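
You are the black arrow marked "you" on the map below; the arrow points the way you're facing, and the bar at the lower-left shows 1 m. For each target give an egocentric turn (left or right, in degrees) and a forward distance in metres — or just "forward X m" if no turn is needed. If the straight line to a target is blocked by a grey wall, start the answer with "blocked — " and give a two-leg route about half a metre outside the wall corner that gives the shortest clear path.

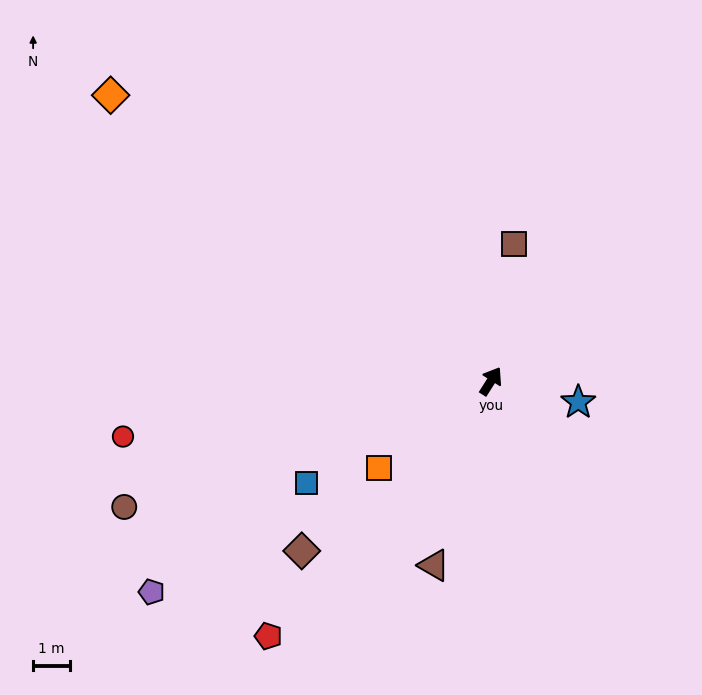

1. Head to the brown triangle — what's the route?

turn right 165°, forward 5.2 m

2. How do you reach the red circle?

turn left 131°, forward 10.1 m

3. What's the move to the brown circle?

turn left 141°, forward 10.5 m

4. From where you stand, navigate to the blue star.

turn right 71°, forward 2.4 m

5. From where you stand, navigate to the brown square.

turn left 23°, forward 3.8 m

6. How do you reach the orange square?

turn left 160°, forward 3.8 m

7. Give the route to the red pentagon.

turn left 171°, forward 9.2 m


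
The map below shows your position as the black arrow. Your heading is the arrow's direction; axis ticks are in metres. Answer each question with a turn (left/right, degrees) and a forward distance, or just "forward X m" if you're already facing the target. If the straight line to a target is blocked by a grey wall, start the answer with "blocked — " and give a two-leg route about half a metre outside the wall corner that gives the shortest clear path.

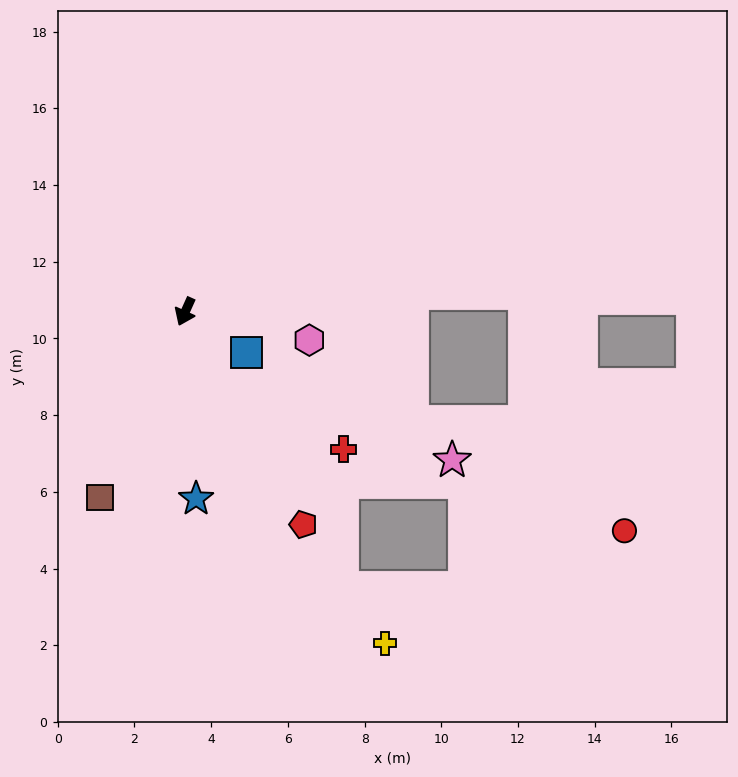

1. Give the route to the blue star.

turn left 28°, forward 4.9 m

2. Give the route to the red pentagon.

turn left 53°, forward 6.3 m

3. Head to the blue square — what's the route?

turn left 81°, forward 1.9 m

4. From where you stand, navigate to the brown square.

forward 5.3 m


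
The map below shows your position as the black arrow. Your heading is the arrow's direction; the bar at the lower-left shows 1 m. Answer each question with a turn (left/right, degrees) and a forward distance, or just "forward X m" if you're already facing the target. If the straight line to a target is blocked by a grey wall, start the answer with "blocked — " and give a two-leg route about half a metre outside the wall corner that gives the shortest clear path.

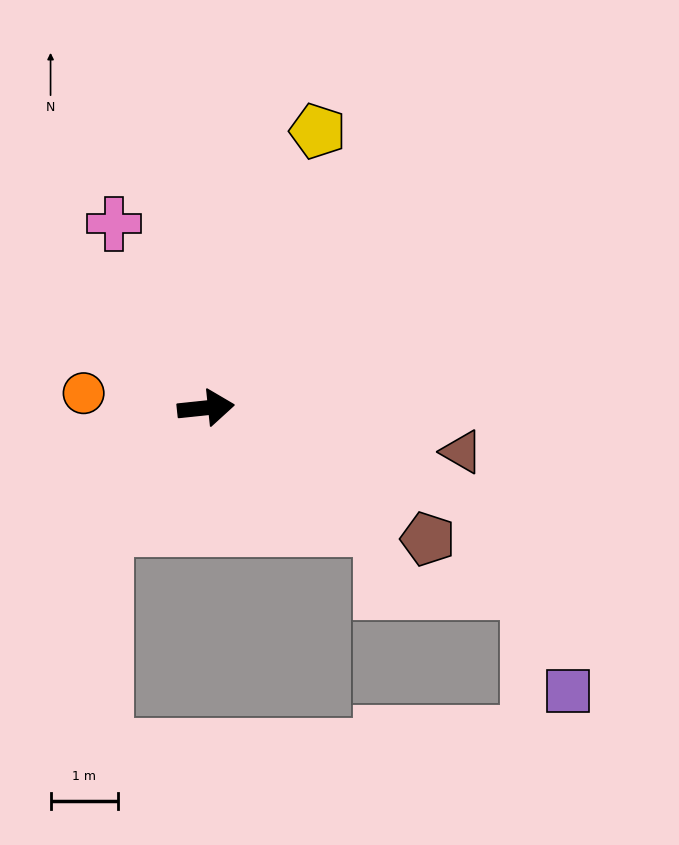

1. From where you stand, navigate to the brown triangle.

turn right 16°, forward 3.8 m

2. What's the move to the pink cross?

turn left 111°, forward 3.0 m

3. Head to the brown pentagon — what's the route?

turn right 37°, forward 3.8 m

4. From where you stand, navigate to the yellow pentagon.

turn left 62°, forward 4.4 m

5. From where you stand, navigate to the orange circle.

turn left 167°, forward 1.8 m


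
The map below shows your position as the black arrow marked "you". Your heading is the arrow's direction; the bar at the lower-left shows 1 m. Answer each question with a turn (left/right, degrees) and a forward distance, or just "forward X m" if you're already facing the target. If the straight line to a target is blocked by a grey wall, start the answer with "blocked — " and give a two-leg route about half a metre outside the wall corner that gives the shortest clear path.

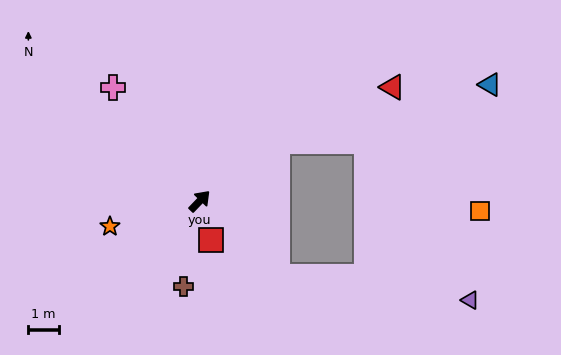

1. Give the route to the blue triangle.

blocked — turn right 9°, forward 3.2 m, then turn right 22°, forward 7.2 m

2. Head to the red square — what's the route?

turn right 120°, forward 1.3 m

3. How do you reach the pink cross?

turn left 81°, forward 4.7 m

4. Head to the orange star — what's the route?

turn left 150°, forward 3.1 m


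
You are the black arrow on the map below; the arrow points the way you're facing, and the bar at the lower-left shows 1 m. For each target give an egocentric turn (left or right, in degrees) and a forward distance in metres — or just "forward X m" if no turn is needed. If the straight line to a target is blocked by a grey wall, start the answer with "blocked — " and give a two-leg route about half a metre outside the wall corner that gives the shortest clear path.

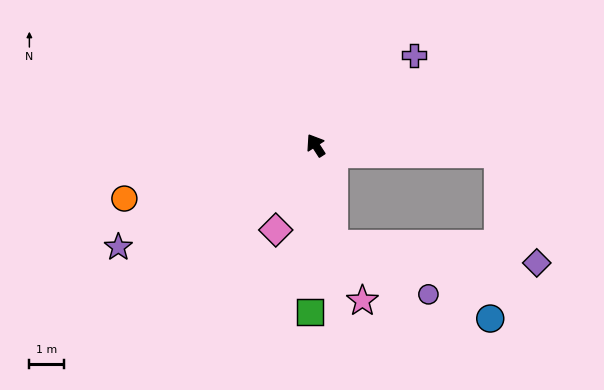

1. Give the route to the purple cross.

turn right 80°, forward 3.9 m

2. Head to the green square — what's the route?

turn left 145°, forward 4.9 m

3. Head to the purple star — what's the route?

turn left 84°, forward 6.5 m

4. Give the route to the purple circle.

blocked — turn left 158°, forward 3.0 m, then turn left 51°, forward 3.1 m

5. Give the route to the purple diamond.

blocked — turn right 125°, forward 5.3 m, then turn right 69°, forward 3.4 m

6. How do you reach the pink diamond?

turn left 122°, forward 2.7 m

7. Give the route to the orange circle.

turn left 73°, forward 5.8 m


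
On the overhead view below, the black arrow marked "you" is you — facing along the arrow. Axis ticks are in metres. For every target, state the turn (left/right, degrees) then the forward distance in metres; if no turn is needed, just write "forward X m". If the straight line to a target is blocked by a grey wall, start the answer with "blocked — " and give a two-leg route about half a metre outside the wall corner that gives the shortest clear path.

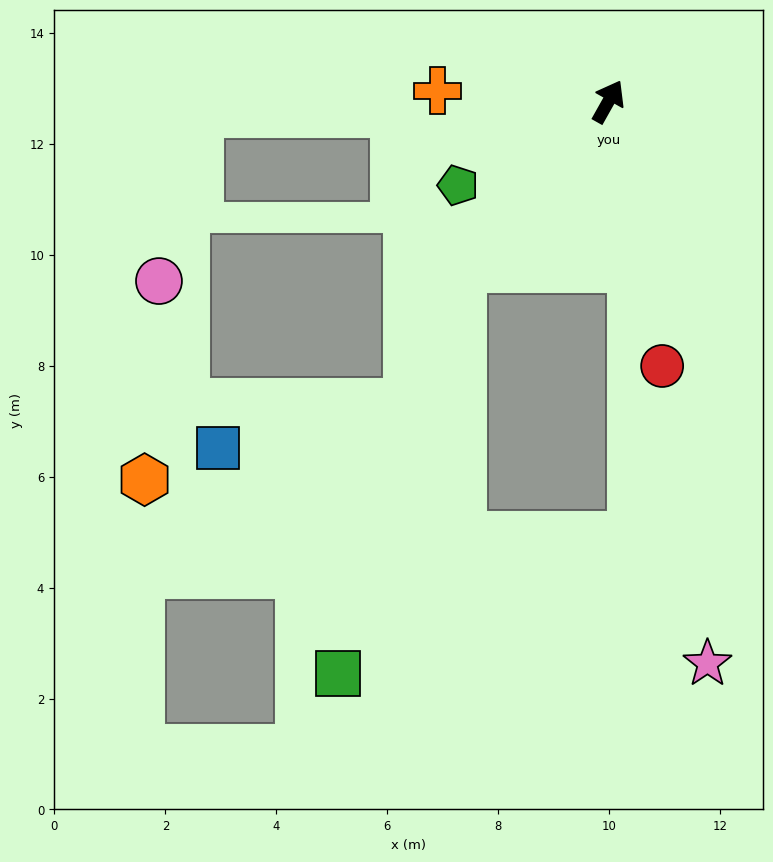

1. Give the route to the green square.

blocked — turn left 168°, forward 4.0 m, then turn left 24°, forward 7.6 m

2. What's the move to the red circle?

turn right 139°, forward 4.9 m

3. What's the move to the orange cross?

turn left 116°, forward 3.1 m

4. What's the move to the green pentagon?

turn left 148°, forward 3.1 m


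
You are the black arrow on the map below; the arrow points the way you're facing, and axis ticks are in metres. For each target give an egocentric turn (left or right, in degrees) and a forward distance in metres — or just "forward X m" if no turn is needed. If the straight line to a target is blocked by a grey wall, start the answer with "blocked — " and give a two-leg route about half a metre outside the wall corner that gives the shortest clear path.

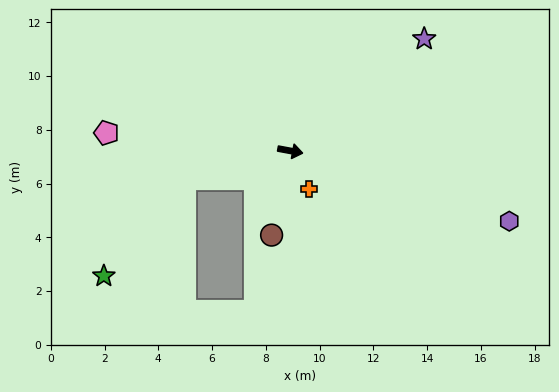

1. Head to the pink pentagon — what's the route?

turn right 175°, forward 6.9 m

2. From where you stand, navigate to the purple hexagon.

turn right 7°, forward 8.6 m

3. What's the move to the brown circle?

turn right 92°, forward 3.2 m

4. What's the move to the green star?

blocked — turn right 154°, forward 4.0 m, then turn left 35°, forward 4.7 m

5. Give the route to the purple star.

turn left 50°, forward 6.5 m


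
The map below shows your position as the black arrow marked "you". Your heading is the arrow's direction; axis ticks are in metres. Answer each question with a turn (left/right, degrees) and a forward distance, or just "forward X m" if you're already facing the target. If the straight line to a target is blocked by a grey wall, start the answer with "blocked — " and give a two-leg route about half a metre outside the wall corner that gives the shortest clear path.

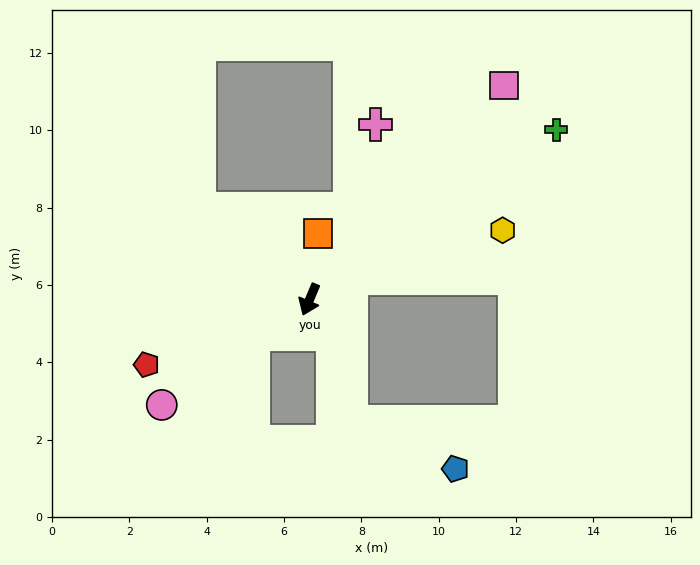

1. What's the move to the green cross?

turn left 147°, forward 7.7 m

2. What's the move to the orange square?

turn right 164°, forward 1.7 m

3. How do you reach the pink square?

turn left 161°, forward 7.5 m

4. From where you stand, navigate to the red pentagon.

turn right 45°, forward 4.5 m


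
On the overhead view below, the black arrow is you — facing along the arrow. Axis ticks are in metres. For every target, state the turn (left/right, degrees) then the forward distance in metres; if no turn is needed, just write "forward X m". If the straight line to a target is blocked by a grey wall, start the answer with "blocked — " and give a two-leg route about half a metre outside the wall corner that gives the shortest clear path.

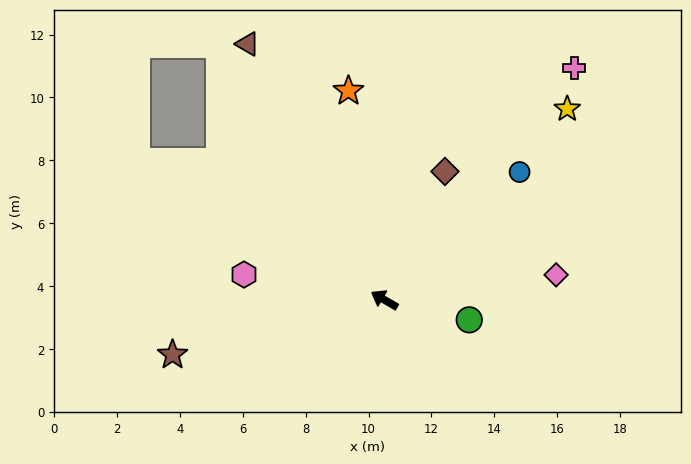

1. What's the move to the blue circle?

turn right 106°, forward 5.9 m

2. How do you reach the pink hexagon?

turn left 20°, forward 4.5 m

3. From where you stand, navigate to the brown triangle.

turn right 32°, forward 9.2 m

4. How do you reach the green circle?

turn right 163°, forward 2.8 m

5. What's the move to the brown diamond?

turn right 85°, forward 4.5 m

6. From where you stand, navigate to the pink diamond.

turn right 141°, forward 5.5 m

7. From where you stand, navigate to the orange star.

turn right 50°, forward 6.7 m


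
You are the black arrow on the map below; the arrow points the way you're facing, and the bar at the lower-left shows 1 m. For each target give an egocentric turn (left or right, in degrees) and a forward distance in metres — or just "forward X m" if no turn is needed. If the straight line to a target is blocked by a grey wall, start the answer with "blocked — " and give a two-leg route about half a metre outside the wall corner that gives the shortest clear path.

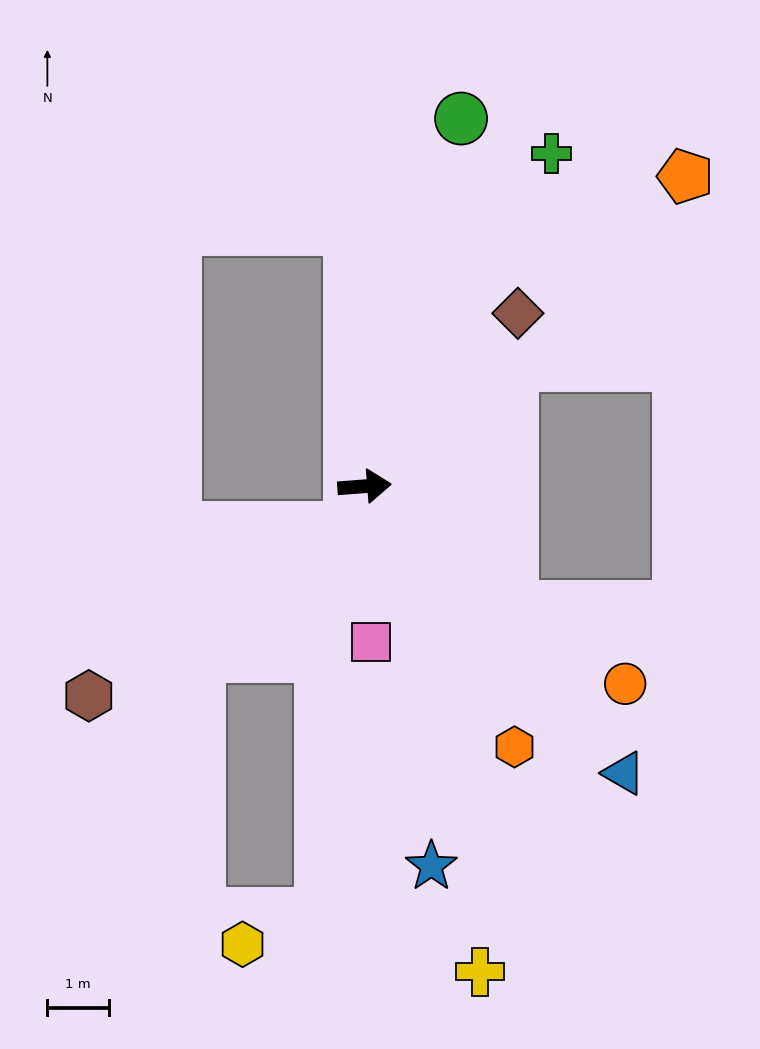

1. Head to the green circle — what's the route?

turn left 71°, forward 6.2 m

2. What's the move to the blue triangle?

turn right 52°, forward 6.3 m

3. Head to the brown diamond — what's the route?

turn left 44°, forward 3.8 m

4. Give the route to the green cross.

turn left 56°, forward 6.2 m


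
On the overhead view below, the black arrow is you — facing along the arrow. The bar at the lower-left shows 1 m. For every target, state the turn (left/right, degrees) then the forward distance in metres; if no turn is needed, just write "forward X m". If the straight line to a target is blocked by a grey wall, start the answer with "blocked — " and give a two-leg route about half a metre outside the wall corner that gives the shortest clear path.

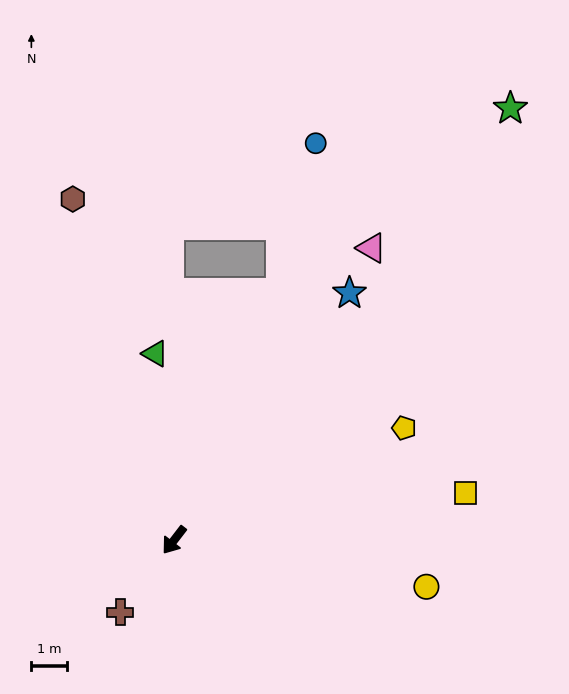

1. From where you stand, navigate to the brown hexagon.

turn right 126°, forward 10.1 m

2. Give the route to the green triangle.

turn right 137°, forward 5.3 m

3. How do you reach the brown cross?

forward 2.6 m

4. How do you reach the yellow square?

turn left 137°, forward 8.4 m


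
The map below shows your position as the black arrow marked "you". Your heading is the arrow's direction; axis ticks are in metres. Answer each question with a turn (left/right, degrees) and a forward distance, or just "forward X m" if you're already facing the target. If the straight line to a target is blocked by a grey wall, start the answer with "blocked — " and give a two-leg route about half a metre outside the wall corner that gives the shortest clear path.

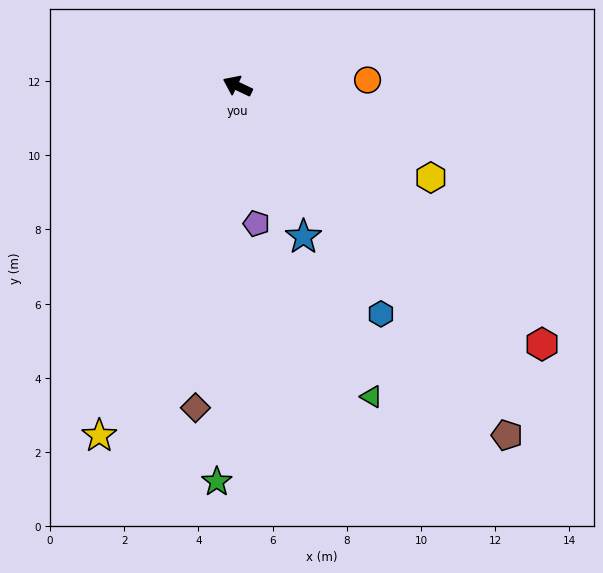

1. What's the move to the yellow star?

turn left 94°, forward 10.1 m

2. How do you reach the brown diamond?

turn left 108°, forward 8.7 m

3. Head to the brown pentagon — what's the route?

turn left 153°, forward 11.9 m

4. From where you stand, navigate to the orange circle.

turn right 152°, forward 3.5 m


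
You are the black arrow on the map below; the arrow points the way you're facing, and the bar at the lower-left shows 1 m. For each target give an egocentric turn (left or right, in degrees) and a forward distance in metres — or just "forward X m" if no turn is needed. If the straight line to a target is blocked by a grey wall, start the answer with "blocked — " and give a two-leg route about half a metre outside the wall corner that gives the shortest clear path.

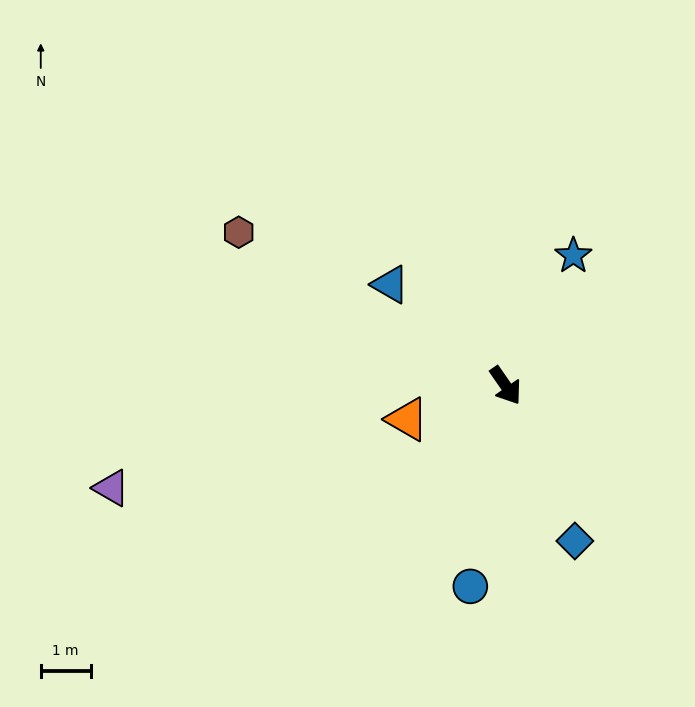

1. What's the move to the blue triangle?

turn right 166°, forward 3.1 m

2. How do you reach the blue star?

turn left 118°, forward 2.9 m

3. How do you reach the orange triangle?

turn right 106°, forward 2.1 m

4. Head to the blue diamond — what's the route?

turn right 11°, forward 3.4 m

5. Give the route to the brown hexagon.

turn right 155°, forward 6.2 m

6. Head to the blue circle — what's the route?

turn right 45°, forward 4.1 m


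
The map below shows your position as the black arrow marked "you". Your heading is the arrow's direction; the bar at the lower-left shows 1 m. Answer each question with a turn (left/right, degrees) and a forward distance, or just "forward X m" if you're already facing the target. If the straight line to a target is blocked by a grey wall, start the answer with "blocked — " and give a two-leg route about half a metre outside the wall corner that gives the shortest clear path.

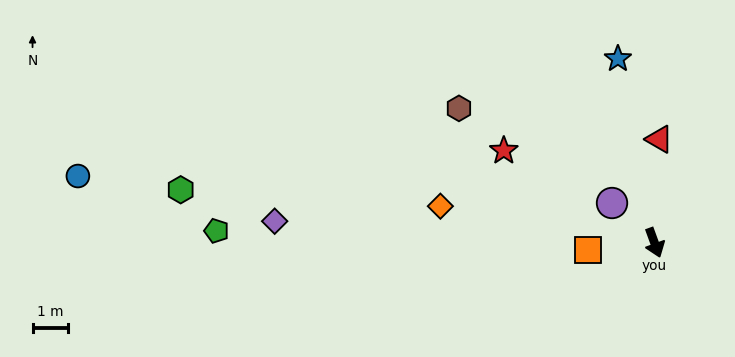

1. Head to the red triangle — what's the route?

turn left 157°, forward 2.9 m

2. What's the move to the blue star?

turn left 171°, forward 5.2 m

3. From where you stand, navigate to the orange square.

turn right 104°, forward 1.9 m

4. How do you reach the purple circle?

turn right 153°, forward 1.6 m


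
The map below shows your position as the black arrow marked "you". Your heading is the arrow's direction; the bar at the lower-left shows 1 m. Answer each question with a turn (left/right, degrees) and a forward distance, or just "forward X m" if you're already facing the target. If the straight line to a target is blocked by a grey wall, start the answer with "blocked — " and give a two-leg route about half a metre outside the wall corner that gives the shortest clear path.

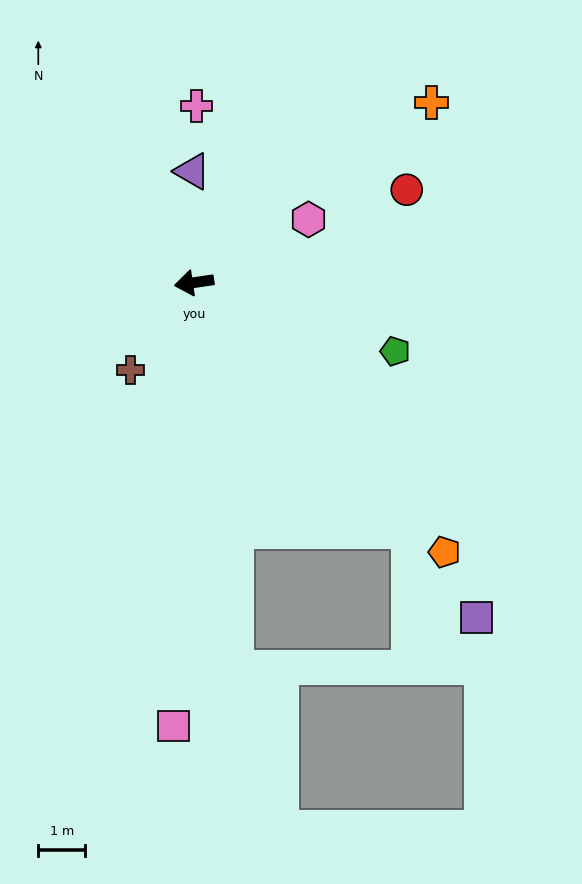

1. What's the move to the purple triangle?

turn right 97°, forward 2.4 m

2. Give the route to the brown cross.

turn left 46°, forward 2.3 m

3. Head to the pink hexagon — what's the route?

turn right 159°, forward 2.8 m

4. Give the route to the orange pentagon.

turn left 125°, forward 7.8 m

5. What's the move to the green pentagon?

turn left 153°, forward 4.5 m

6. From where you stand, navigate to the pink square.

turn left 79°, forward 9.5 m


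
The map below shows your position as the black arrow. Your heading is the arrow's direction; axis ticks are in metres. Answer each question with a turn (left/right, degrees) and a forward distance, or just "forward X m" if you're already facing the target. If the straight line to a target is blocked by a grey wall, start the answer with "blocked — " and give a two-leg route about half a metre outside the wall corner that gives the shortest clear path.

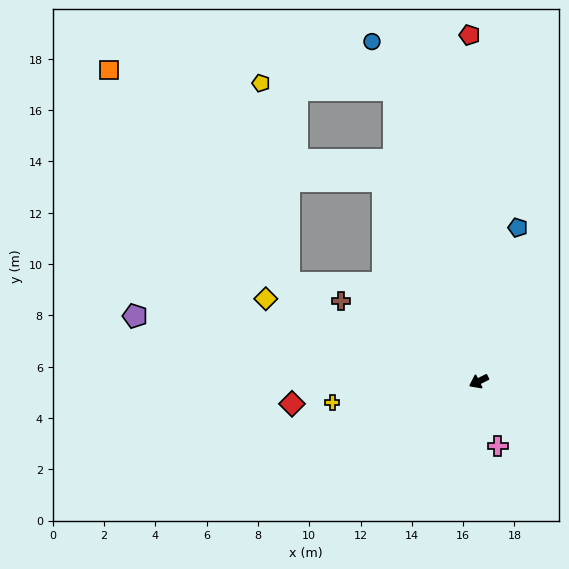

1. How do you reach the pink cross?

turn left 80°, forward 2.6 m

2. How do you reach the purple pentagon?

turn right 37°, forward 13.6 m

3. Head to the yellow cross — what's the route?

turn right 19°, forward 5.8 m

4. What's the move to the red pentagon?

turn right 115°, forward 13.5 m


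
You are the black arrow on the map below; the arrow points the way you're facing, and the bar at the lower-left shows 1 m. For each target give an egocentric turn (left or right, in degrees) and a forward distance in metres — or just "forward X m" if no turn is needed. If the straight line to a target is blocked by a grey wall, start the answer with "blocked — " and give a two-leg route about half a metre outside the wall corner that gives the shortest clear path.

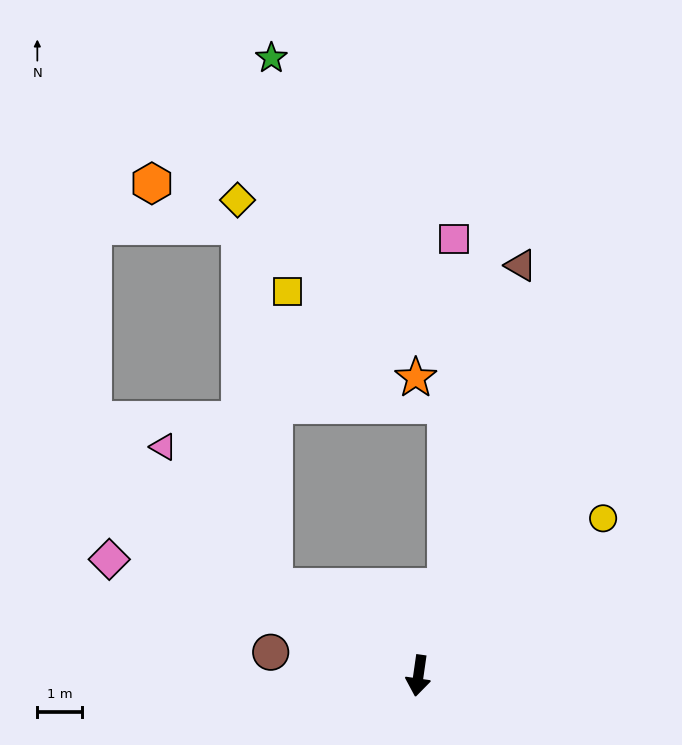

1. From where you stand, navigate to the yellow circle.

turn left 139°, forward 5.4 m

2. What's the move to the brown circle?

turn right 91°, forward 3.4 m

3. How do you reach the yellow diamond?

blocked — turn right 113°, forward 3.8 m, then turn right 54°, forward 8.7 m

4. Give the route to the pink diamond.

turn right 102°, forward 7.4 m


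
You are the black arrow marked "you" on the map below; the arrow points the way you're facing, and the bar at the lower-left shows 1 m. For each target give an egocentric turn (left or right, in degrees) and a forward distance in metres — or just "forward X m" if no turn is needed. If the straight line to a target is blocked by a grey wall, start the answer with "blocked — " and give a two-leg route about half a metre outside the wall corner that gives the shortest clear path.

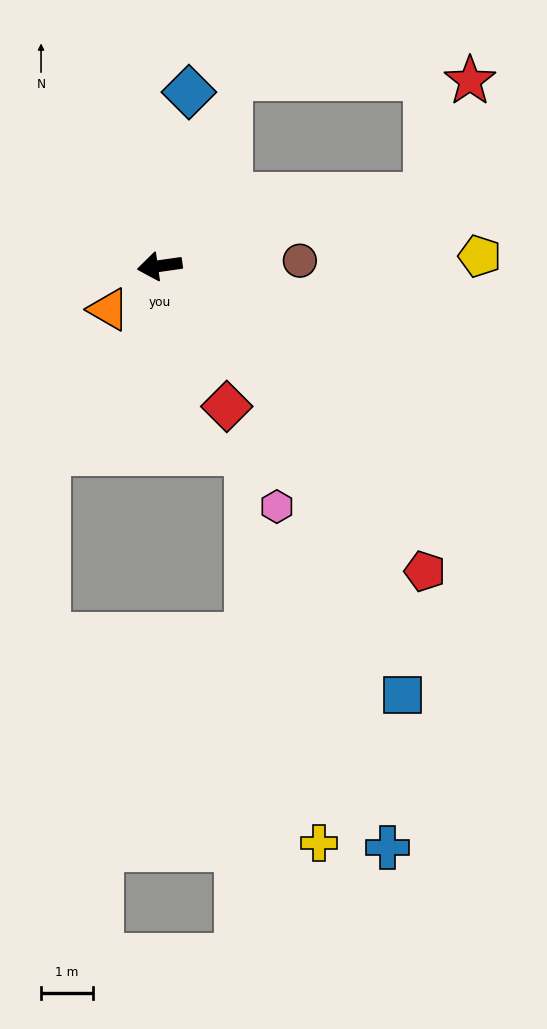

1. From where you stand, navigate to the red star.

blocked — turn right 173°, forward 5.3 m, then turn left 54°, forward 2.3 m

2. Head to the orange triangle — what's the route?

turn left 32°, forward 1.3 m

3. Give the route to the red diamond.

turn left 107°, forward 3.0 m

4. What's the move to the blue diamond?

turn right 108°, forward 3.4 m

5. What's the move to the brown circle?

turn left 174°, forward 2.7 m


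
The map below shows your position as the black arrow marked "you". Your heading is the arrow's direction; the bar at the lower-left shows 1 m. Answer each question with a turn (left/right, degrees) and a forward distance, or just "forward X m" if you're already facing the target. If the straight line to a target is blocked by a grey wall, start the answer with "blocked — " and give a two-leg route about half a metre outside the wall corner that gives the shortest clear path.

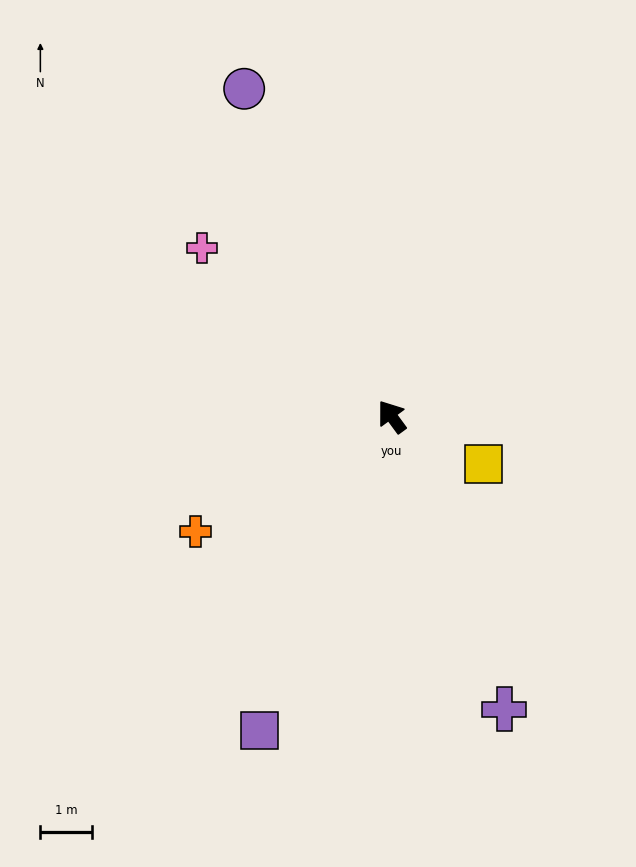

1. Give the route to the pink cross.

turn left 12°, forward 4.9 m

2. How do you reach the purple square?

turn left 121°, forward 6.6 m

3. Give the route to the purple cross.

turn left 165°, forward 6.1 m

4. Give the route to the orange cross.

turn left 84°, forward 4.4 m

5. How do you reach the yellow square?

turn right 154°, forward 2.0 m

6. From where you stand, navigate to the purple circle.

turn right 12°, forward 6.9 m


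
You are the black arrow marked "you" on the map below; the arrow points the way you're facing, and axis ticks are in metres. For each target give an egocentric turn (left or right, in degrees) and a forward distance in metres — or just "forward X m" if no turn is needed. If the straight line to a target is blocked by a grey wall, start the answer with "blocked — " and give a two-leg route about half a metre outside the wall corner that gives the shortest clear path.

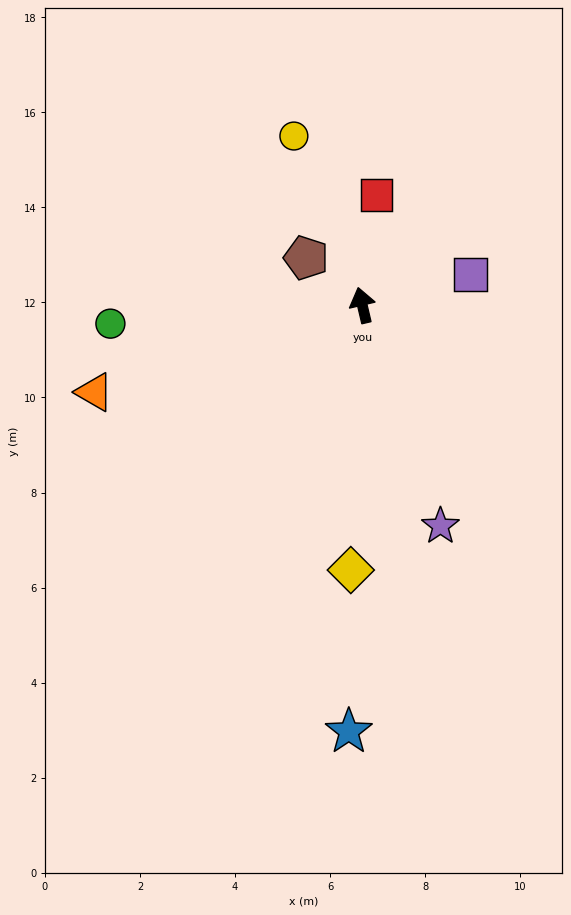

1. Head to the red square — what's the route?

turn right 21°, forward 2.3 m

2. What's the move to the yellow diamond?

turn left 164°, forward 5.6 m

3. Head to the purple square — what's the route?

turn right 87°, forward 2.4 m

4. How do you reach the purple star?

turn right 174°, forward 4.9 m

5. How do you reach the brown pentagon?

turn left 37°, forward 1.5 m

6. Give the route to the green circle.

turn left 81°, forward 5.3 m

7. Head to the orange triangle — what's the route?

turn left 95°, forward 5.9 m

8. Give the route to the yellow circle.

turn left 9°, forward 3.8 m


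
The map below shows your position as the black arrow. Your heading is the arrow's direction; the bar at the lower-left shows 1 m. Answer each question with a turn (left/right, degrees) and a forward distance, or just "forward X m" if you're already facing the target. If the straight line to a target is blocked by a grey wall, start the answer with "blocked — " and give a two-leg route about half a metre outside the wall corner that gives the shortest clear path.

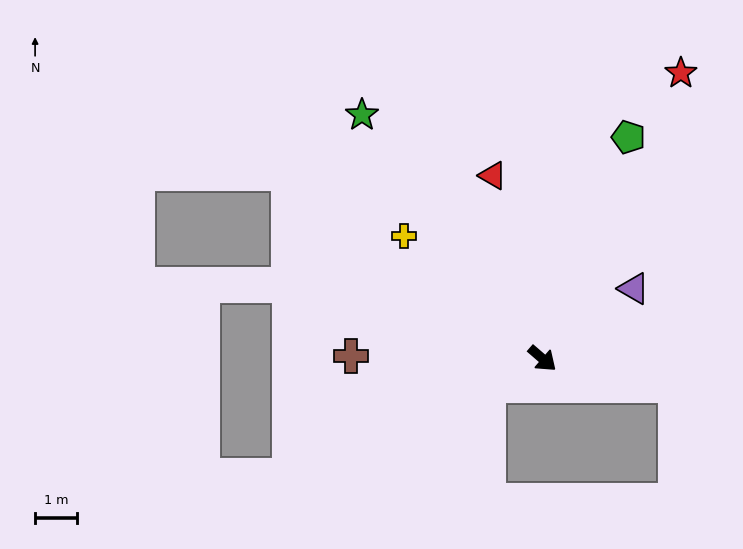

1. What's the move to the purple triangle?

turn left 78°, forward 2.8 m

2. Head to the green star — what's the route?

turn left 167°, forward 7.3 m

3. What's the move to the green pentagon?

turn left 110°, forward 5.7 m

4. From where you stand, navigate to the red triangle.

turn left 146°, forward 4.6 m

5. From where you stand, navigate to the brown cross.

turn right 140°, forward 4.6 m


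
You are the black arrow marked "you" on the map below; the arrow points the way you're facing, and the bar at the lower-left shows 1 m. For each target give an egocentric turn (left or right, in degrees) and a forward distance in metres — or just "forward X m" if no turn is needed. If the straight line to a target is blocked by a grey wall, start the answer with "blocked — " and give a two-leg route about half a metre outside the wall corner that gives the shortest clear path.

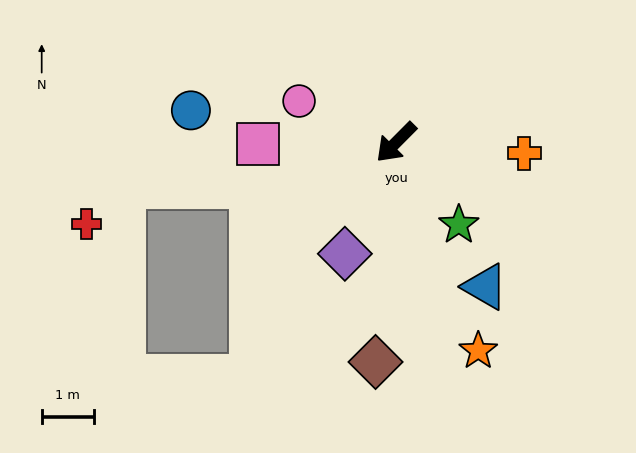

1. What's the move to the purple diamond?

turn left 20°, forward 2.3 m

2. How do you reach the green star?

turn left 82°, forward 2.0 m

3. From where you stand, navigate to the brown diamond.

turn left 39°, forward 4.2 m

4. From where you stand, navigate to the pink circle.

turn right 68°, forward 2.0 m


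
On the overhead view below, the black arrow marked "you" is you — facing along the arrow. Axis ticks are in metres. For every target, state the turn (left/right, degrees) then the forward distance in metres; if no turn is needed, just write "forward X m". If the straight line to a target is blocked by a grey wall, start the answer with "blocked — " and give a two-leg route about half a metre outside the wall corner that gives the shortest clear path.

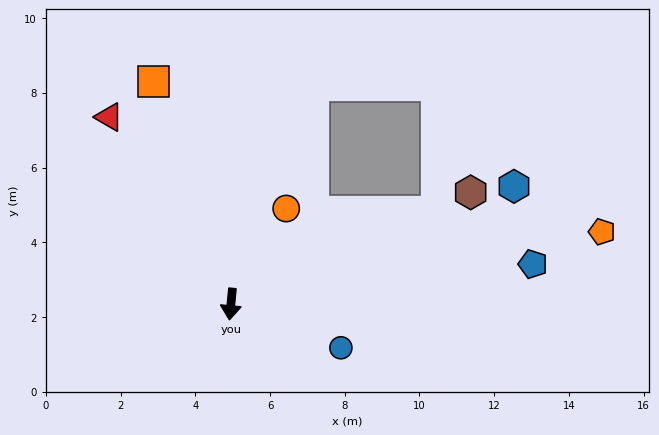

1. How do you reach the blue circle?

turn left 74°, forward 3.2 m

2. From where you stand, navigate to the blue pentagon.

turn left 103°, forward 8.2 m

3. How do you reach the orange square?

turn right 155°, forward 6.3 m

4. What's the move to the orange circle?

turn left 155°, forward 3.0 m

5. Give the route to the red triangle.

turn right 141°, forward 6.0 m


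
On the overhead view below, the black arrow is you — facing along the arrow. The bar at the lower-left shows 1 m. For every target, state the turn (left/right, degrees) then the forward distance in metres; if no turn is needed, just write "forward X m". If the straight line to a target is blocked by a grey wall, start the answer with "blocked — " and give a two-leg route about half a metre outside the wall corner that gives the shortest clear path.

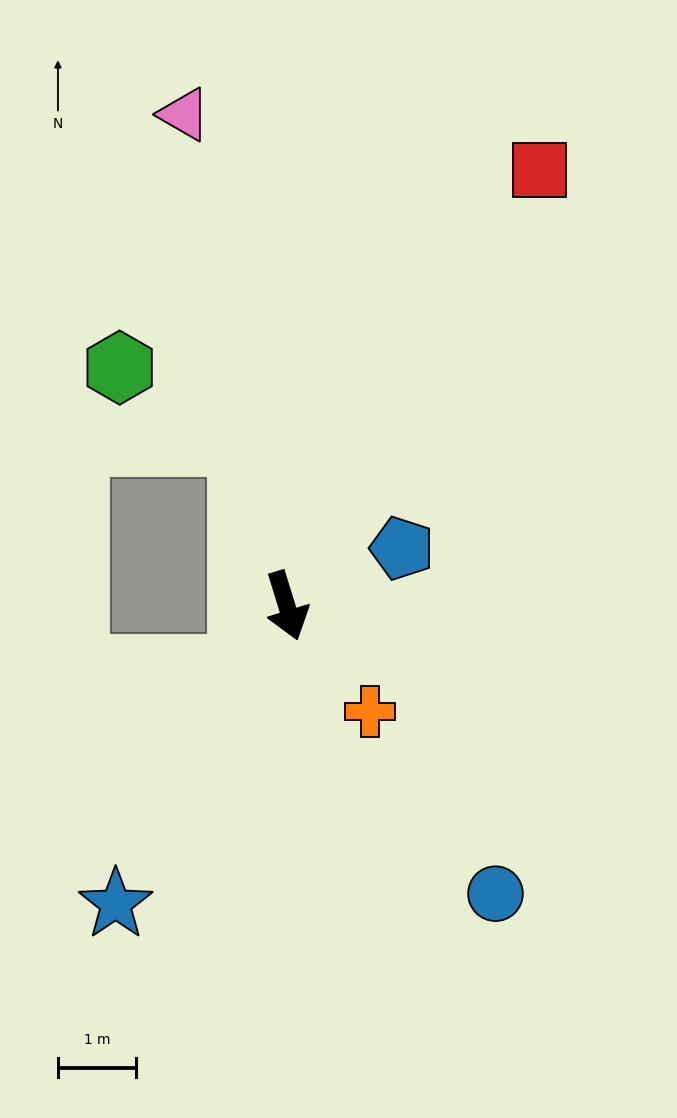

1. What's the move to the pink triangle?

turn left 175°, forward 6.4 m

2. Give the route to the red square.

turn left 133°, forward 6.4 m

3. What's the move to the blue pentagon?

turn left 99°, forward 1.6 m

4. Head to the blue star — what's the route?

turn right 47°, forward 4.4 m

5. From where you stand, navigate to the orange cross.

turn left 21°, forward 1.7 m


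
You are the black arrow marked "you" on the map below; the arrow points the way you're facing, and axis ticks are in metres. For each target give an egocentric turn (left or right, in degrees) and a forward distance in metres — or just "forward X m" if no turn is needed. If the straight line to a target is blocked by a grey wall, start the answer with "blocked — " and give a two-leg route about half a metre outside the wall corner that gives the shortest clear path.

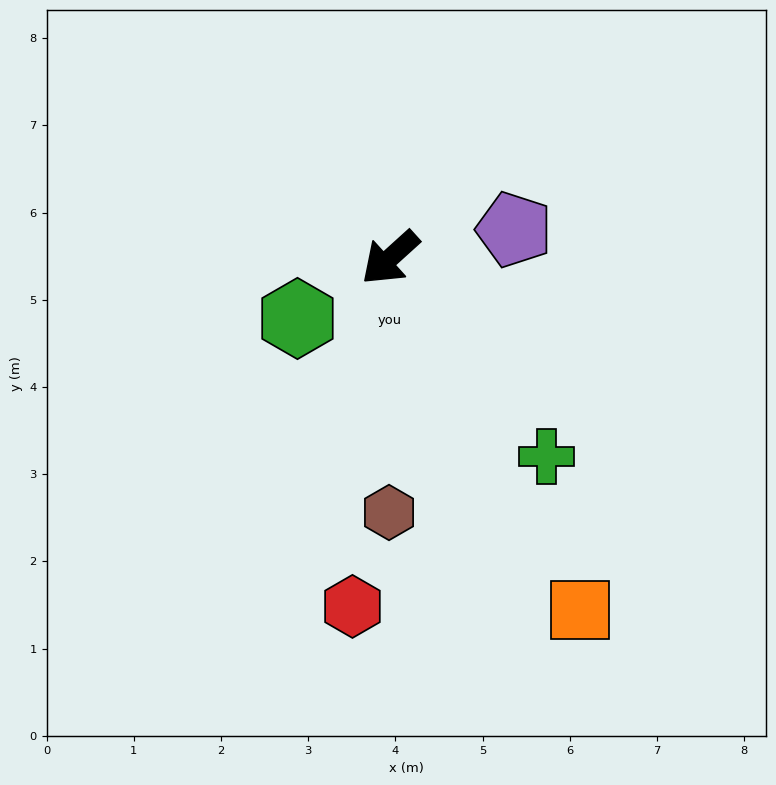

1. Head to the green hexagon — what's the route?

turn right 9°, forward 1.3 m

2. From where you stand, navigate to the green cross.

turn left 86°, forward 2.9 m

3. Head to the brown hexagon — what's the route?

turn left 48°, forward 2.9 m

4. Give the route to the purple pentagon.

turn left 151°, forward 1.5 m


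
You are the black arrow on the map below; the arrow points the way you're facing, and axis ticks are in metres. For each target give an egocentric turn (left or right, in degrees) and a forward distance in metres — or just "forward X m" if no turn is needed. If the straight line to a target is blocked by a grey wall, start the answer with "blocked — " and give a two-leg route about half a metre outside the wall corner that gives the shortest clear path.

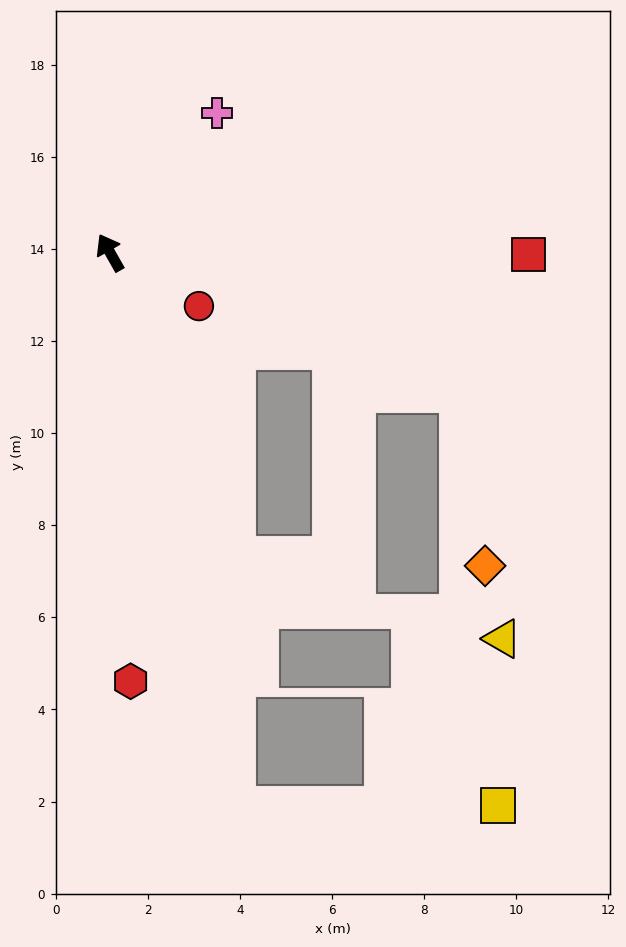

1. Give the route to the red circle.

turn right 151°, forward 2.3 m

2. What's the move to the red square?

turn right 120°, forward 9.1 m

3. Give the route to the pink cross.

turn right 67°, forward 3.8 m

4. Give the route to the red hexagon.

turn left 153°, forward 9.3 m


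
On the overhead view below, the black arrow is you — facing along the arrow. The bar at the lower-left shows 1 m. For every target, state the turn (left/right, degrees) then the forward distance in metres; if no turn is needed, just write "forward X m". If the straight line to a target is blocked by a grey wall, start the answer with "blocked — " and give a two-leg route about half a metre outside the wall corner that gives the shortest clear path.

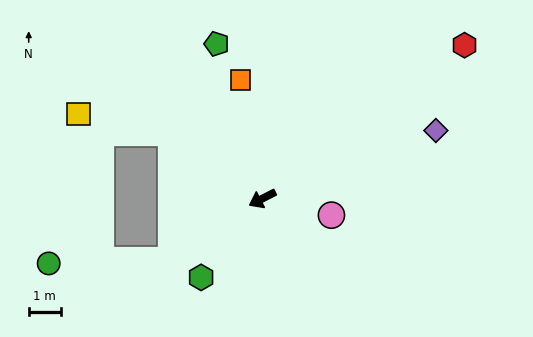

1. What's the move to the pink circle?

turn left 139°, forward 2.2 m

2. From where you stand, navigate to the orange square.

turn right 107°, forward 3.8 m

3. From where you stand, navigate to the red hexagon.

turn right 170°, forward 7.9 m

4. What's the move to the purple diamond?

turn left 174°, forward 5.8 m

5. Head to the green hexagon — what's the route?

turn left 25°, forward 3.1 m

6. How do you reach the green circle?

blocked — turn left 7°, forward 3.4 m, then turn right 33°, forward 3.8 m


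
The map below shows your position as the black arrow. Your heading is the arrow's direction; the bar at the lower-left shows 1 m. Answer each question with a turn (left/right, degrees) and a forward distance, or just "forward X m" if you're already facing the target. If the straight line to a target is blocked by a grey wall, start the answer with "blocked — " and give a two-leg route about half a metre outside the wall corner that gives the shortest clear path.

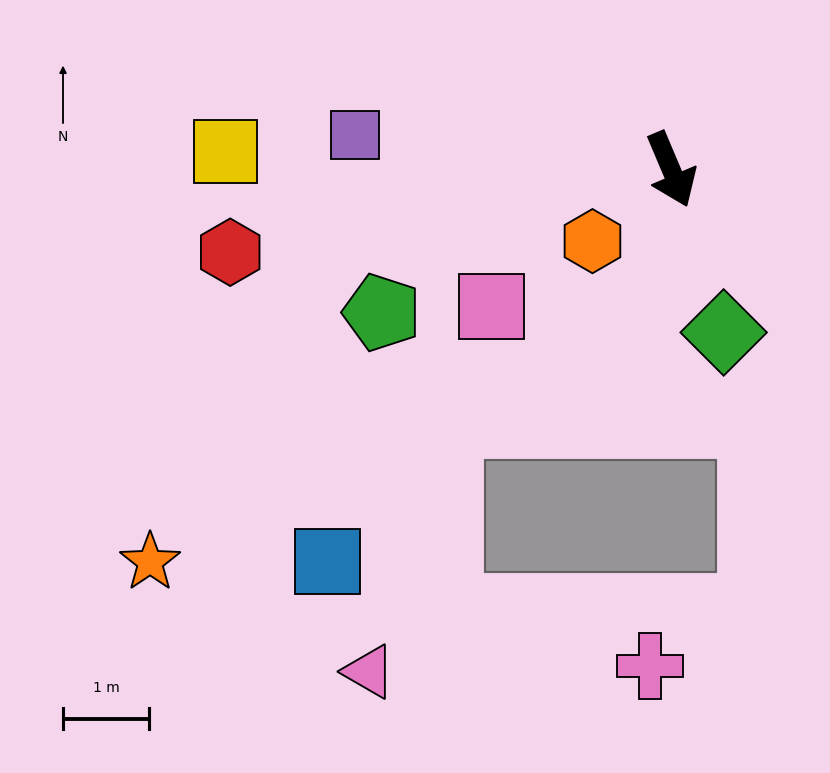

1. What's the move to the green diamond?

turn right 5°, forward 2.0 m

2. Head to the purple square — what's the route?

turn right 119°, forward 3.7 m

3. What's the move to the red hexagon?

turn right 102°, forward 5.2 m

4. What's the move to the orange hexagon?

turn right 71°, forward 1.2 m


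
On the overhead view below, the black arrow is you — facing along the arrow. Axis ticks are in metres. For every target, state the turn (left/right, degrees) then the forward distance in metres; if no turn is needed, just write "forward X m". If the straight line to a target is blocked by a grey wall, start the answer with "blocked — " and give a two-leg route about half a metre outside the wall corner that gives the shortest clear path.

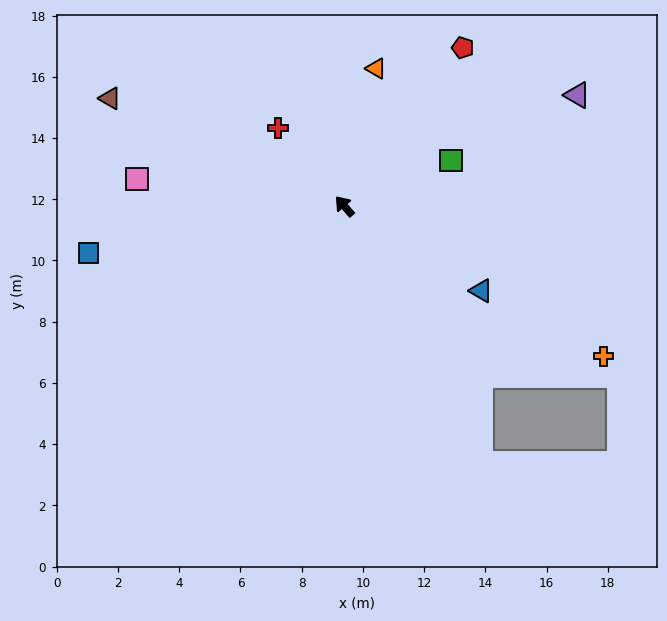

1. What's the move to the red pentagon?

turn right 78°, forward 6.5 m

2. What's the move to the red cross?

forward 3.3 m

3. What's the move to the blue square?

turn left 60°, forward 8.5 m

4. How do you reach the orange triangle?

turn right 54°, forward 4.6 m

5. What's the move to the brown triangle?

turn left 24°, forward 8.4 m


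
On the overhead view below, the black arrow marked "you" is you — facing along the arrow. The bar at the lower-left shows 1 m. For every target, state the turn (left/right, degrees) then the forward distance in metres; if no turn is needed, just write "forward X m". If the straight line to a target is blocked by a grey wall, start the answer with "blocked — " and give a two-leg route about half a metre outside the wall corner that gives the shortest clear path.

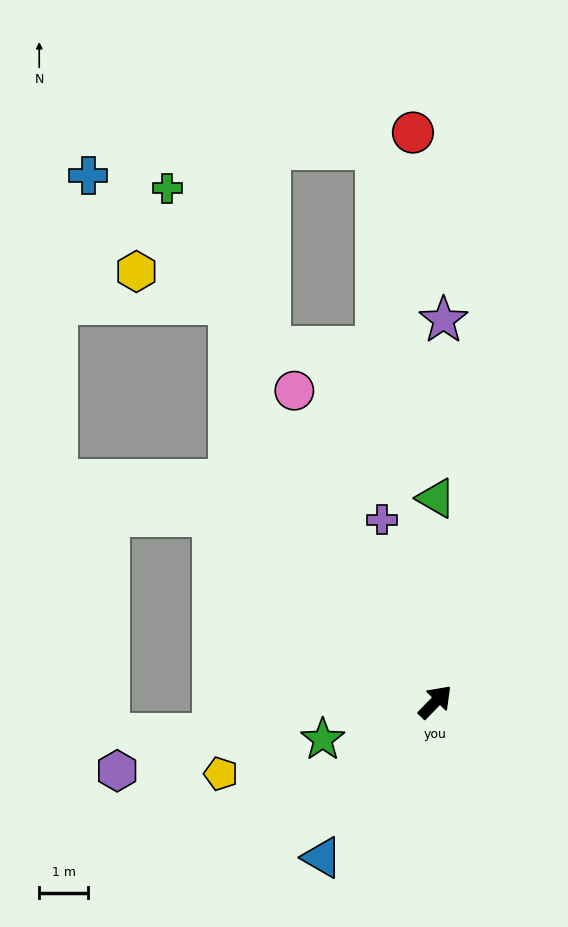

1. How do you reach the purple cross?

turn left 61°, forward 3.9 m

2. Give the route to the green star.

turn left 153°, forward 2.4 m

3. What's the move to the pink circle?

turn left 69°, forward 7.0 m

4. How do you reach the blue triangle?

turn right 172°, forward 3.9 m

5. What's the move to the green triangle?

turn left 44°, forward 4.2 m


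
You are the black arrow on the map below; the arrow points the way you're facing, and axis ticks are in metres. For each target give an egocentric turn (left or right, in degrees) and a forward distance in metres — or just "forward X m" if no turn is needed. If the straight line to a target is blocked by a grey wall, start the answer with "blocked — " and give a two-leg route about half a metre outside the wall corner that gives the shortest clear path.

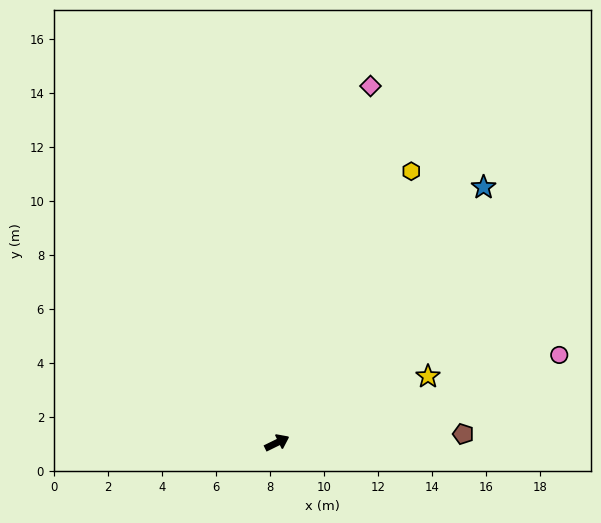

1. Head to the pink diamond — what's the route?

turn left 49°, forward 13.7 m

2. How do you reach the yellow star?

turn right 2°, forward 6.1 m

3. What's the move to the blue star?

turn left 25°, forward 12.2 m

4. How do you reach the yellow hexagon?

turn left 38°, forward 11.2 m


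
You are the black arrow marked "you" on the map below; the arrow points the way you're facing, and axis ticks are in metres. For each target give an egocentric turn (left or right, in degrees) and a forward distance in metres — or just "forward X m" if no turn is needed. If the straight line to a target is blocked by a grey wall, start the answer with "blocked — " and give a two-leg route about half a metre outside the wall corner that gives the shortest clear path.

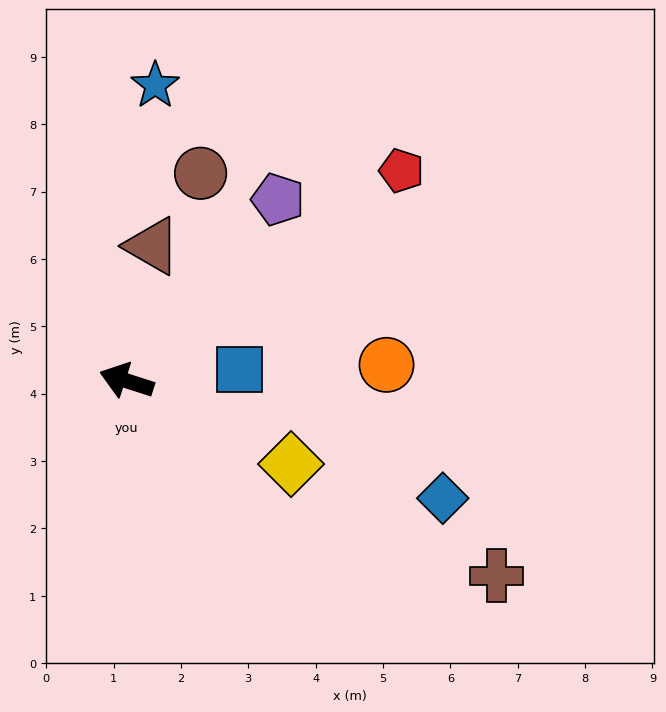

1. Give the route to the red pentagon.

turn right 125°, forward 5.1 m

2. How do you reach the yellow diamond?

turn left 171°, forward 2.7 m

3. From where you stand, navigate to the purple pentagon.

turn right 112°, forward 3.5 m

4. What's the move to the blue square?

turn right 156°, forward 1.7 m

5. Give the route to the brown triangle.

turn right 83°, forward 2.0 m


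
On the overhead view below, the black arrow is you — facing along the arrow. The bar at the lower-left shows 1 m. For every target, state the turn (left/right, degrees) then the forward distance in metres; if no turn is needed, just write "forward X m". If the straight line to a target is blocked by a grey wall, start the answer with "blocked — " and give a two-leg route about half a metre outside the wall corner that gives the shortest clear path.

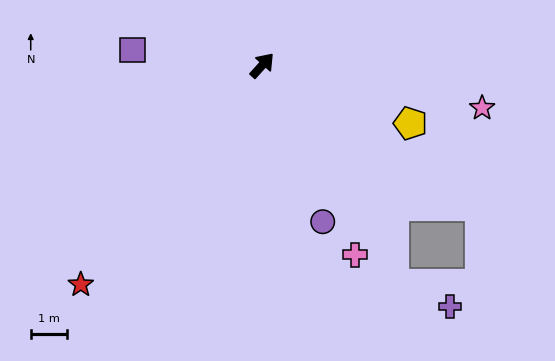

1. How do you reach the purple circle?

turn right 117°, forward 4.7 m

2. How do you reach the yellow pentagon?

turn right 69°, forward 4.4 m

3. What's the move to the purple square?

turn left 125°, forward 3.6 m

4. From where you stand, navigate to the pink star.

turn right 59°, forward 6.2 m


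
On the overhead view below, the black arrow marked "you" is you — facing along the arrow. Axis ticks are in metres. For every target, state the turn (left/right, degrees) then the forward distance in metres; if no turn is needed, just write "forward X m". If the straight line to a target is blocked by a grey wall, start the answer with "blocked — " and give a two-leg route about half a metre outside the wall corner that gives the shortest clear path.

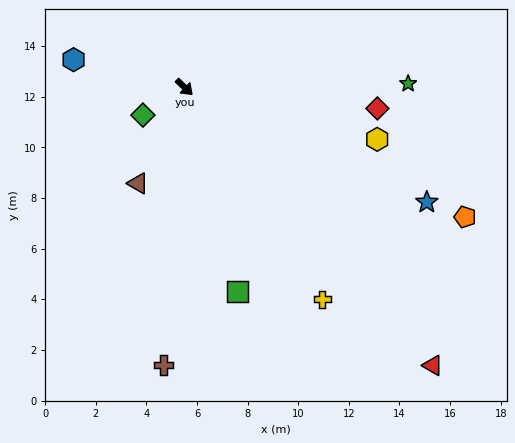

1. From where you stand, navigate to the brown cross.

turn right 51°, forward 11.0 m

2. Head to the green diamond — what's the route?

turn right 103°, forward 2.0 m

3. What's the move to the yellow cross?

turn right 13°, forward 10.0 m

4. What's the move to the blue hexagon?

turn right 150°, forward 4.5 m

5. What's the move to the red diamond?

turn left 37°, forward 7.7 m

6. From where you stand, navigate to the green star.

turn left 44°, forward 8.8 m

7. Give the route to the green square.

turn right 32°, forward 8.3 m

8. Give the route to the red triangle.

turn right 5°, forward 14.7 m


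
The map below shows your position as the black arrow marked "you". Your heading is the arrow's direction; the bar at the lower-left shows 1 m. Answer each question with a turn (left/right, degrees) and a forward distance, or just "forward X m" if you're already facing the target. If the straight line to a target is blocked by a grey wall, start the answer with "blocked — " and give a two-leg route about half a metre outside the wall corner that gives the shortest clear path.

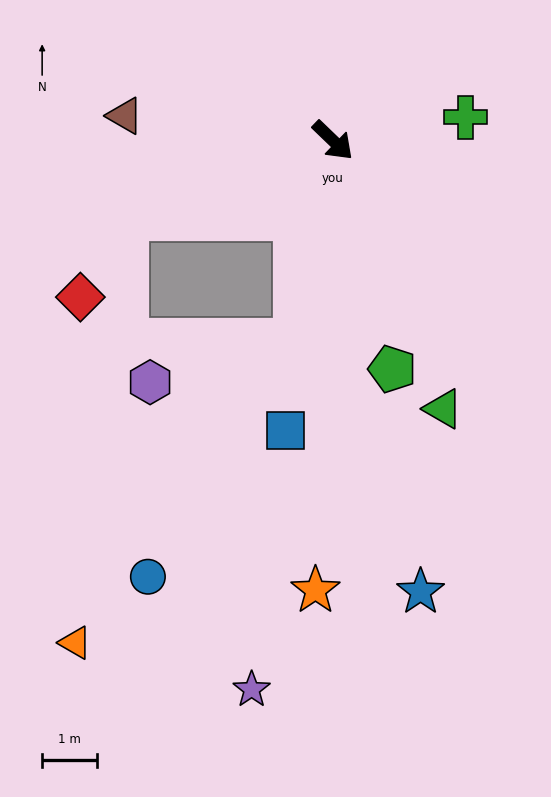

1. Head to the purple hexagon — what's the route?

blocked — turn right 56°, forward 3.7 m, then turn right 64°, forward 2.8 m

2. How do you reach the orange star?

turn right 48°, forward 8.3 m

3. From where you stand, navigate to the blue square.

turn right 55°, forward 5.4 m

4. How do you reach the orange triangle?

blocked — turn right 116°, forward 4.1 m, then turn left 63°, forward 7.9 m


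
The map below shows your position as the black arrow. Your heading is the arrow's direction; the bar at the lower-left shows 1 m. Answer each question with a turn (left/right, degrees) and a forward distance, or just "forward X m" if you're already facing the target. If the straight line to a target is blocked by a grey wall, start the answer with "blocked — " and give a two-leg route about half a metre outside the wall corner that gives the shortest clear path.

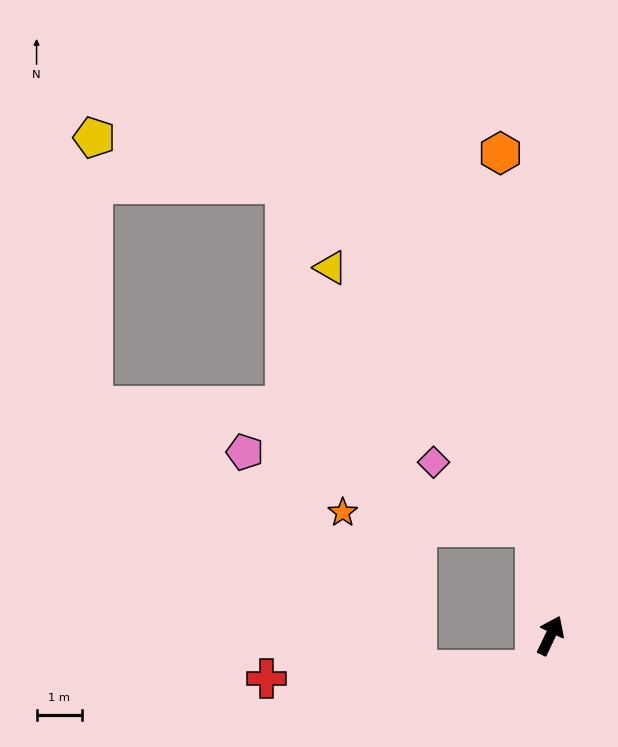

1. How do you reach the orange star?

blocked — turn left 34°, forward 2.4 m, then turn left 77°, forward 4.2 m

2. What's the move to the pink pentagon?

blocked — turn left 34°, forward 2.4 m, then turn left 67°, forward 6.5 m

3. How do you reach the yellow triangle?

blocked — turn left 34°, forward 2.4 m, then turn left 29°, forward 7.2 m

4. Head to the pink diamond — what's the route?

blocked — turn left 34°, forward 2.4 m, then turn left 49°, forward 2.6 m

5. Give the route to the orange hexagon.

turn left 31°, forward 10.6 m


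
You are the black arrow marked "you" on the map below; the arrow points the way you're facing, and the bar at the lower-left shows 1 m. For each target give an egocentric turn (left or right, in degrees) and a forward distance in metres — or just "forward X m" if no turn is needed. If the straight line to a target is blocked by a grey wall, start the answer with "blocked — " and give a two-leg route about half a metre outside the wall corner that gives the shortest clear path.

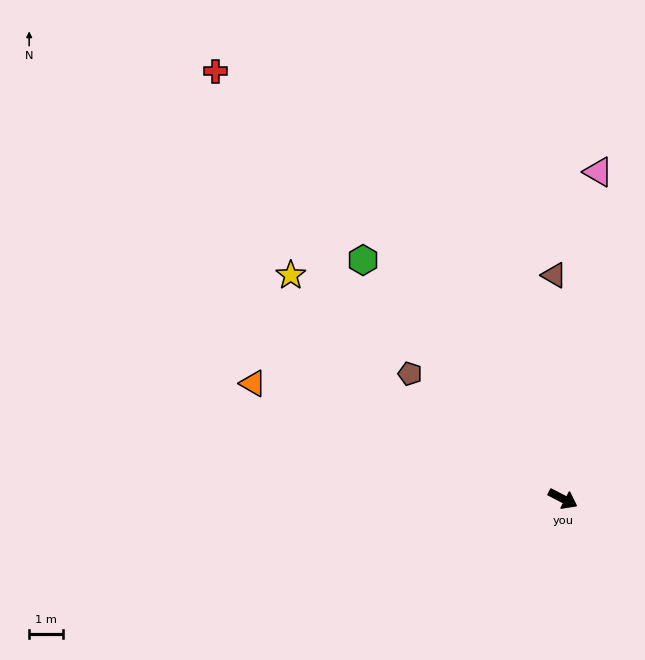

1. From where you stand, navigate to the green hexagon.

turn left 157°, forward 9.3 m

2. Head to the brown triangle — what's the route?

turn left 120°, forward 6.7 m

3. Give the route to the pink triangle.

turn left 111°, forward 9.8 m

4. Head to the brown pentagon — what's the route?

turn left 168°, forward 5.9 m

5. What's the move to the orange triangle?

turn right 173°, forward 9.9 m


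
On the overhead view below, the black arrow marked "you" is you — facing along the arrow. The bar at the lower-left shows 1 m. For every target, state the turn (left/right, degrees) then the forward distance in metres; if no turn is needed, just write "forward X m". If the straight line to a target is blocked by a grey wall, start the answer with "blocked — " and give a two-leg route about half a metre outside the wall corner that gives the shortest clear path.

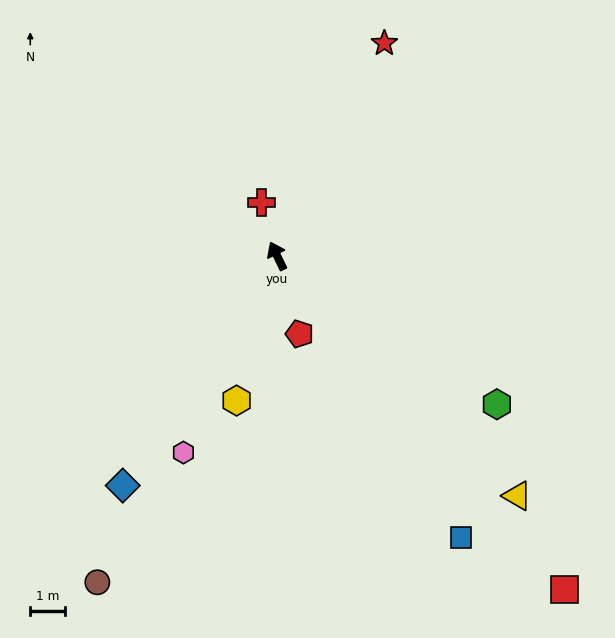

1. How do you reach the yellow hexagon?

turn left 139°, forward 4.4 m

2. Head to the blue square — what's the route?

turn right 173°, forward 9.8 m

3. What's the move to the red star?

turn right 53°, forward 7.0 m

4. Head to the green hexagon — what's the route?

turn right 150°, forward 7.7 m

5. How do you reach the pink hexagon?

turn left 129°, forward 6.4 m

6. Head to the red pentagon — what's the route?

turn left 170°, forward 2.4 m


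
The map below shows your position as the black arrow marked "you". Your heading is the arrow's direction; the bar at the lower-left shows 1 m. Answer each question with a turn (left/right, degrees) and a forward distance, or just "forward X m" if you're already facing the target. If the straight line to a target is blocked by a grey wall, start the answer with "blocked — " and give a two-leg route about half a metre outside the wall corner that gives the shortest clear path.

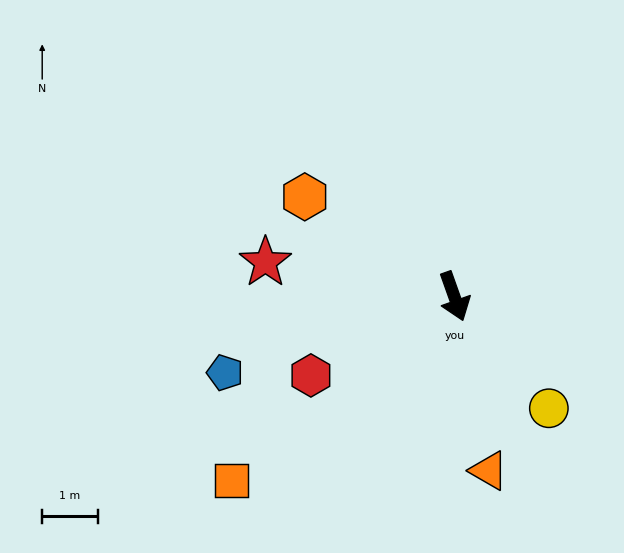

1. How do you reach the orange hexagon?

turn right 143°, forward 3.2 m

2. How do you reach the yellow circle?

turn left 21°, forward 2.6 m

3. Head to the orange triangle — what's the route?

turn right 8°, forward 3.2 m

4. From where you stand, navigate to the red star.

turn right 120°, forward 3.4 m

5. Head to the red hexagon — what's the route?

turn right 81°, forward 2.9 m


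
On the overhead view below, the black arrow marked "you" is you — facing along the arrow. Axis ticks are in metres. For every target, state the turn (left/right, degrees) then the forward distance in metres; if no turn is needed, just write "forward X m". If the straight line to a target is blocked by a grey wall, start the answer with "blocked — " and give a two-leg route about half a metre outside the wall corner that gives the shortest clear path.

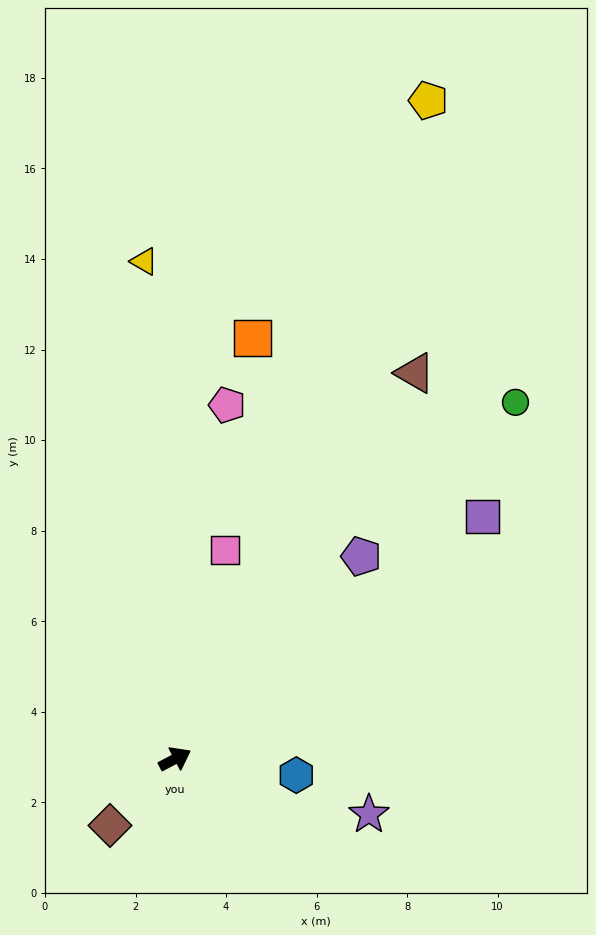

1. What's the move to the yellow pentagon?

turn left 41°, forward 15.6 m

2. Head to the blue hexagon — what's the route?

turn right 35°, forward 2.7 m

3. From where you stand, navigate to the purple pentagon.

turn left 20°, forward 6.1 m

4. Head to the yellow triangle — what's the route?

turn left 66°, forward 11.0 m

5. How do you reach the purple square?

turn left 10°, forward 8.6 m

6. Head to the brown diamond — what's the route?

turn right 162°, forward 2.1 m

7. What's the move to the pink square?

turn left 49°, forward 4.8 m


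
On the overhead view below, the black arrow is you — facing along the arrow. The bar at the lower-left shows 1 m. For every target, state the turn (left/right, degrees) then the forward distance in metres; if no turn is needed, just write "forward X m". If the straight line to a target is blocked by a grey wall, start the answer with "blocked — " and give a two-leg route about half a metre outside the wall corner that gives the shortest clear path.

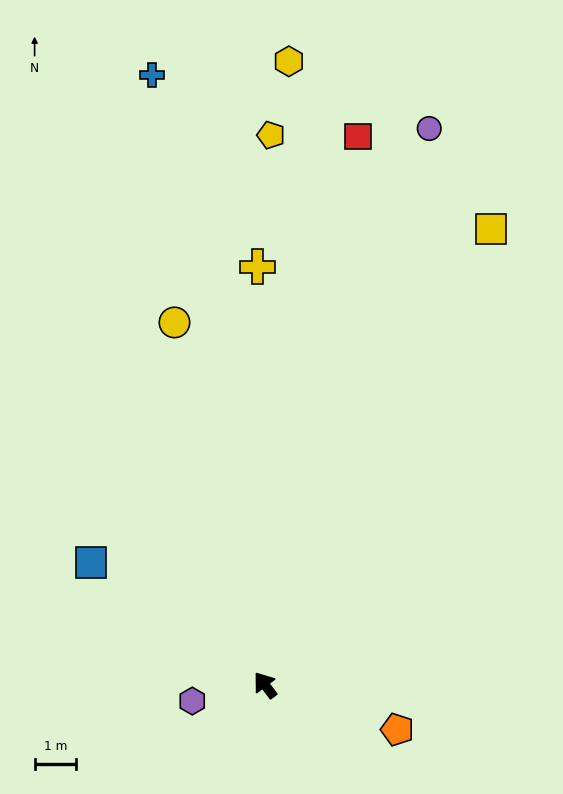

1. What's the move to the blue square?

turn left 18°, forward 5.1 m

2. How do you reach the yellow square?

turn right 63°, forward 12.3 m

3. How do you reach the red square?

turn right 46°, forward 13.4 m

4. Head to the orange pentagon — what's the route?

turn right 145°, forward 3.4 m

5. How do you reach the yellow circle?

turn right 23°, forward 9.0 m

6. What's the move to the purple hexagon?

turn left 66°, forward 1.8 m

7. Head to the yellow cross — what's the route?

turn right 36°, forward 10.1 m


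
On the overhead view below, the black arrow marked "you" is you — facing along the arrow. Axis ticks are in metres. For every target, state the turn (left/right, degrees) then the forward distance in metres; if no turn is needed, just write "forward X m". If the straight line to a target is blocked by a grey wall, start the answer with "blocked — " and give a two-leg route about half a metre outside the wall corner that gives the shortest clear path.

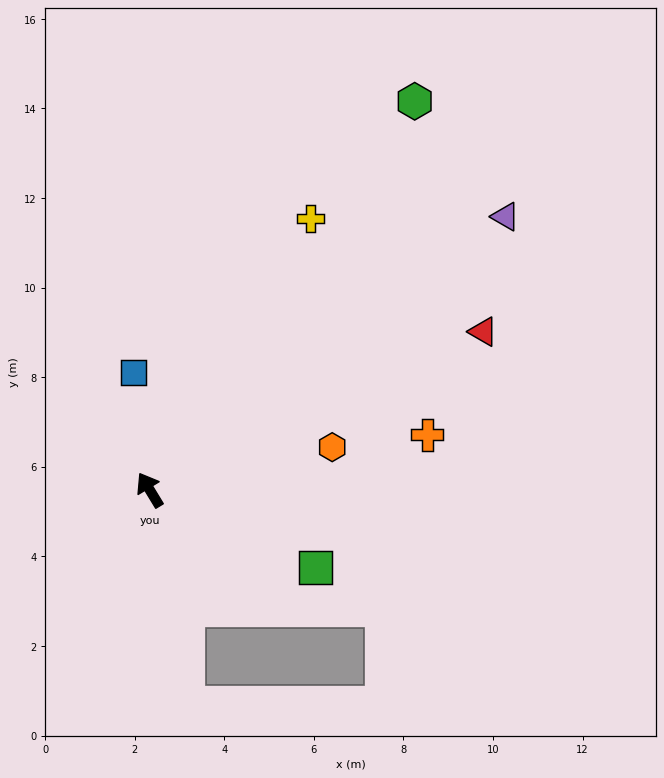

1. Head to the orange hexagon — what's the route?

turn right 108°, forward 4.2 m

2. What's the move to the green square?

turn right 146°, forward 4.1 m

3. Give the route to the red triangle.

turn right 96°, forward 8.2 m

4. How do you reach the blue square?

turn right 23°, forward 2.6 m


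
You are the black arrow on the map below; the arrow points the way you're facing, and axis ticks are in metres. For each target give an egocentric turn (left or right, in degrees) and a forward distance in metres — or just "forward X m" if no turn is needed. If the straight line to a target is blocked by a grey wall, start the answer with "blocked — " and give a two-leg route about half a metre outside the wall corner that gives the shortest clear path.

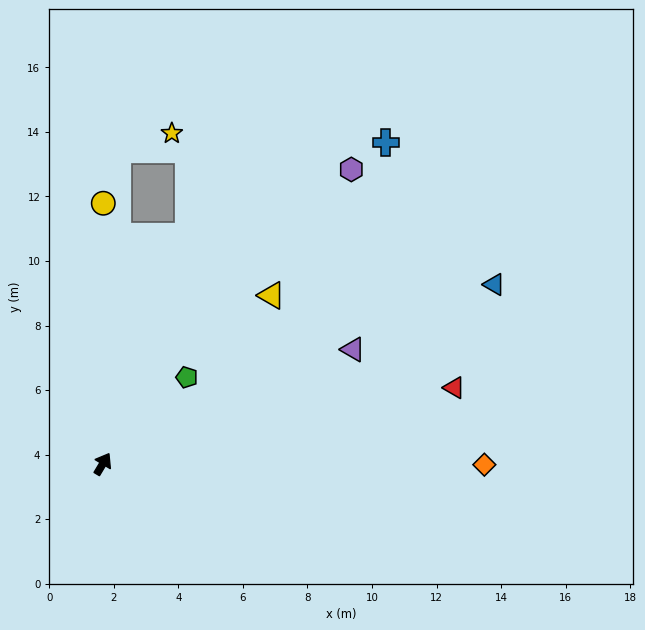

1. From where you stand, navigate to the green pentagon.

turn right 13°, forward 3.7 m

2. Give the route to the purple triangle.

turn right 34°, forward 8.5 m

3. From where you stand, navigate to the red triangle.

turn right 47°, forward 11.1 m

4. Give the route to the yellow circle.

turn left 31°, forward 8.1 m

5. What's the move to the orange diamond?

turn right 59°, forward 11.8 m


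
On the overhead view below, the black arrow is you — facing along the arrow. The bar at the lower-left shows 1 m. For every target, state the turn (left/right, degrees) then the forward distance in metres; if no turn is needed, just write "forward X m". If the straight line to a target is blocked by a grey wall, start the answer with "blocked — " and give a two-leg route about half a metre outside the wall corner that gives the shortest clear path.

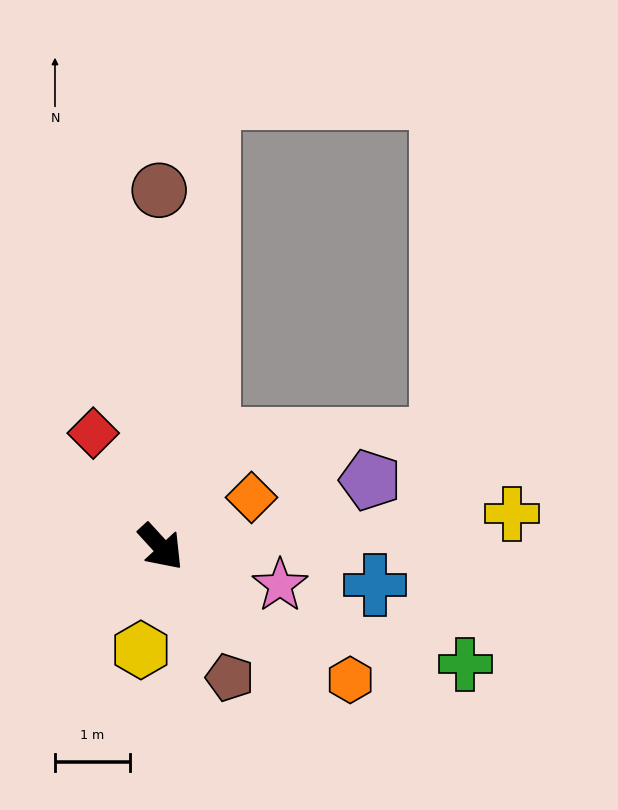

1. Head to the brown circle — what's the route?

turn left 138°, forward 4.8 m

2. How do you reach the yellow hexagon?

turn right 53°, forward 1.4 m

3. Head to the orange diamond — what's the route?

turn left 76°, forward 1.4 m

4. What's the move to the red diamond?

turn left 168°, forward 1.8 m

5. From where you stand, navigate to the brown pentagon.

turn right 15°, forward 2.0 m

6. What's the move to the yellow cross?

turn left 53°, forward 4.7 m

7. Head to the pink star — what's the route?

turn left 30°, forward 1.7 m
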